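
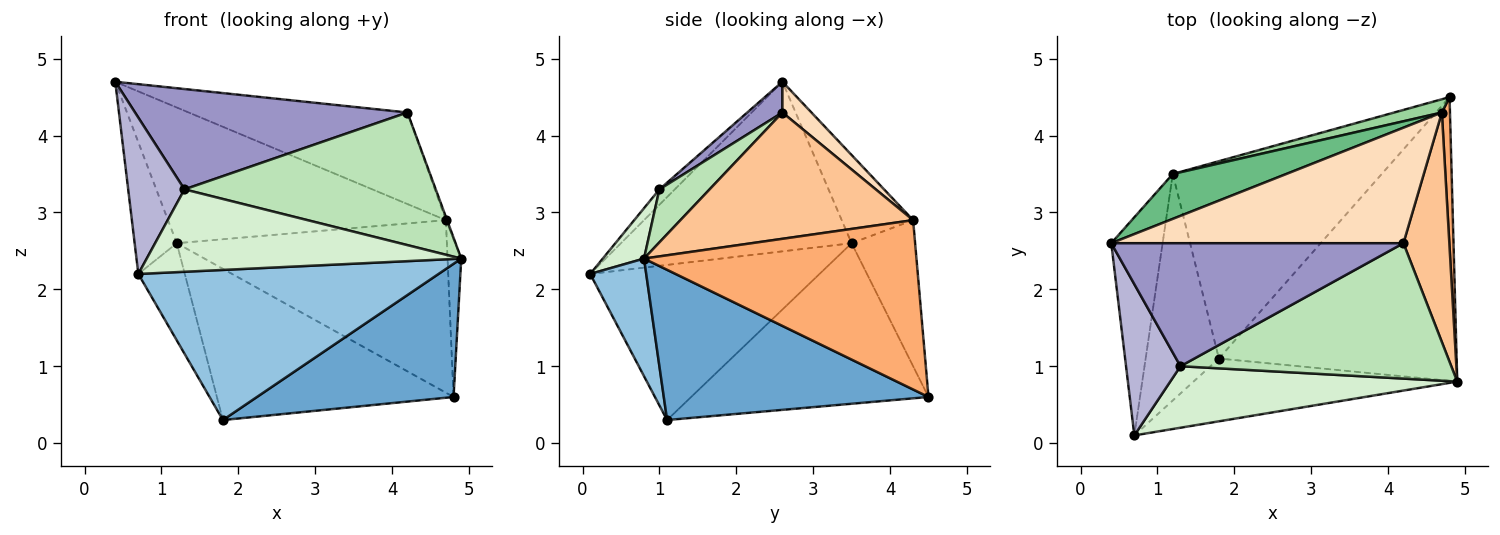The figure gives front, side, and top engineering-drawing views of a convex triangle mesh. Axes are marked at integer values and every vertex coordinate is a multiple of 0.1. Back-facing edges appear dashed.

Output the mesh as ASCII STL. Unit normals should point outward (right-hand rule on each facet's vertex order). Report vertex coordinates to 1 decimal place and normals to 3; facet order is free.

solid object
 facet normal 0.497 -0.369 -0.786
  outer loop
   vertex 1.8 1.1 0.3
   vertex 4.8 4.5 0.6
   vertex 4.9 0.8 2.4
  endloop
 endfacet
 facet normal 0.170 -0.909 -0.380
  outer loop
   vertex 0.7 0.1 2.2
   vertex 1.8 1.1 0.3
   vertex 4.9 0.8 2.4
  endloop
 endfacet
 facet normal -0.521 0.519 -0.678
  outer loop
   vertex 1.2 3.5 2.6
   vertex 4.8 4.5 0.6
   vertex 1.8 1.1 0.3
  endloop
 endfacet
 facet normal -0.943 0.172 -0.285
  outer loop
   vertex 1.2 3.5 2.6
   vertex 0.7 0.1 2.2
   vertex 0.4 2.6 4.7
  endloop
 endfacet
 facet normal -0.889 0.180 -0.420
  outer loop
   vertex 1.2 3.5 2.6
   vertex 1.8 1.1 0.3
   vertex 0.7 0.1 2.2
  endloop
 endfacet
 facet normal 0.998 0.050 0.048
  outer loop
   vertex 4.7 4.3 2.9
   vertex 4.9 0.8 2.4
   vertex 4.8 4.5 0.6
  endloop
 endfacet
 facet normal 0.940 0.005 0.342
  outer loop
   vertex 4.7 4.3 2.9
   vertex 4.2 2.6 4.3
   vertex 4.9 0.8 2.4
  endloop
 endfacet
 facet normal 0.082 0.619 0.781
  outer loop
   vertex 4.7 4.3 2.9
   vertex 0.4 2.6 4.7
   vertex 4.2 2.6 4.3
  endloop
 endfacet
 facet normal -0.237 0.922 0.305
  outer loop
   vertex 4.7 4.3 2.9
   vertex 1.2 3.5 2.6
   vertex 0.4 2.6 4.7
  endloop
 endfacet
 facet normal -0.228 0.971 0.074
  outer loop
   vertex 4.7 4.3 2.9
   vertex 4.8 4.5 0.6
   vertex 1.2 3.5 2.6
  endloop
 endfacet
 facet normal 0.138 -0.693 0.708
  outer loop
   vertex 1.3 1.0 3.3
   vertex 4.9 0.8 2.4
   vertex 4.2 2.6 4.3
  endloop
 endfacet
 facet normal 0.104 -0.797 0.595
  outer loop
   vertex 1.3 1.0 3.3
   vertex 0.7 0.1 2.2
   vertex 4.9 0.8 2.4
  endloop
 endfacet
 facet normal 0.081 -0.630 0.772
  outer loop
   vertex 1.3 1.0 3.3
   vertex 4.2 2.6 4.3
   vertex 0.4 2.6 4.7
  endloop
 endfacet
 facet normal -0.193 -0.705 0.682
  outer loop
   vertex 1.3 1.0 3.3
   vertex 0.4 2.6 4.7
   vertex 0.7 0.1 2.2
  endloop
 endfacet
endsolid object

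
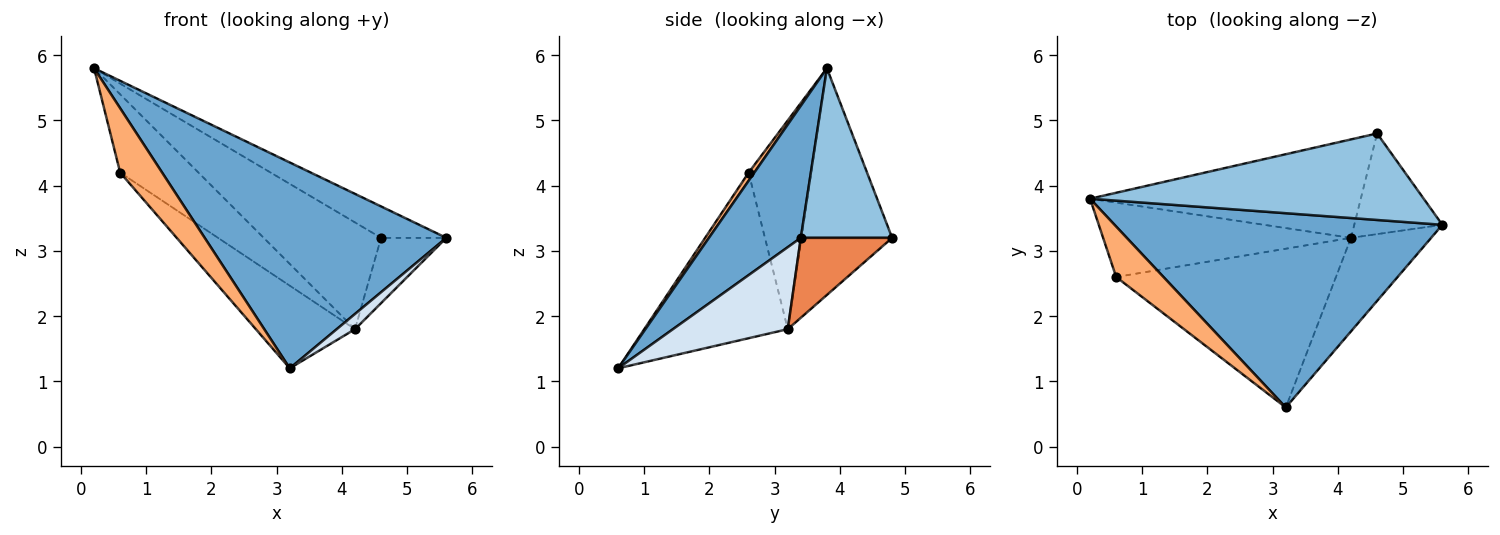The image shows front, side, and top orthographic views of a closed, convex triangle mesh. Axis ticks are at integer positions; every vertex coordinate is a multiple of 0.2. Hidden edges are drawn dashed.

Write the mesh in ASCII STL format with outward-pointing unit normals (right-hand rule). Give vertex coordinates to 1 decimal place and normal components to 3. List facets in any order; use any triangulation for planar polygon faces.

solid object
 facet normal 0.267 -0.701 0.661
  outer loop
   vertex 3.2 0.6 1.2
   vertex 5.6 3.4 3.2
   vertex 0.2 3.8 5.8
  endloop
 endfacet
 facet normal 0.431 0.308 0.848
  outer loop
   vertex 4.6 4.8 3.2
   vertex 0.2 3.8 5.8
   vertex 5.6 3.4 3.2
  endloop
 endfacet
 facet normal -0.494 0.639 -0.590
  outer loop
   vertex 4.2 3.2 1.8
   vertex 0.2 3.8 5.8
   vertex 4.6 4.8 3.2
  endloop
 endfacet
 facet normal 0.711 -0.113 -0.694
  outer loop
   vertex 4.2 3.2 1.8
   vertex 5.6 3.4 3.2
   vertex 3.2 0.6 1.2
  endloop
 endfacet
 facet normal 0.606 0.433 -0.668
  outer loop
   vertex 4.2 3.2 1.8
   vertex 4.6 4.8 3.2
   vertex 5.6 3.4 3.2
  endloop
 endfacet
 facet normal 0.106 -0.783 0.613
  outer loop
   vertex 0.6 2.6 4.2
   vertex 3.2 0.6 1.2
   vertex 0.2 3.8 5.8
  endloop
 endfacet
 facet normal -0.502 0.627 -0.596
  outer loop
   vertex 0.6 2.6 4.2
   vertex 0.2 3.8 5.8
   vertex 4.2 3.2 1.8
  endloop
 endfacet
 facet normal -0.556 0.384 -0.737
  outer loop
   vertex 0.6 2.6 4.2
   vertex 4.2 3.2 1.8
   vertex 3.2 0.6 1.2
  endloop
 endfacet
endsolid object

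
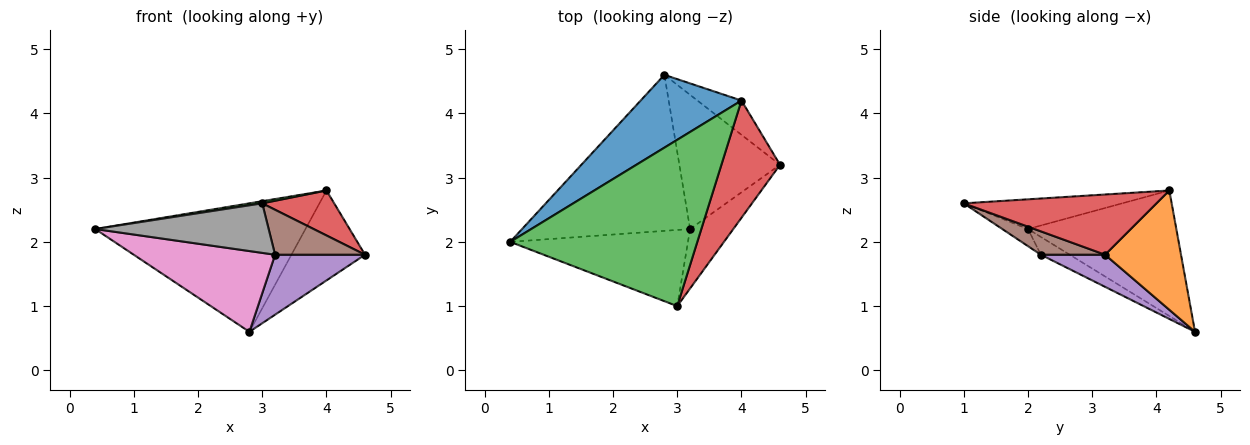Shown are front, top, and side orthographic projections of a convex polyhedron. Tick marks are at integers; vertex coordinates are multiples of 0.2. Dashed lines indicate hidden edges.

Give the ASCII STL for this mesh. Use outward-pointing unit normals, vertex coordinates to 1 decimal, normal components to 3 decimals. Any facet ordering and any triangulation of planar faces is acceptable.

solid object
 facet normal -0.523 0.741 0.420
  outer loop
   vertex 4.0 4.2 2.8
   vertex 2.8 4.6 0.6
   vertex 0.4 2.0 2.2
  endloop
 endfacet
 facet normal 0.694 0.673 -0.256
  outer loop
   vertex 4.0 4.2 2.8
   vertex 4.6 3.2 1.8
   vertex 2.8 4.6 0.6
  endloop
 endfacet
 facet normal -0.157 -0.013 0.988
  outer loop
   vertex 3.0 1.0 2.6
   vertex 4.0 4.2 2.8
   vertex 0.4 2.0 2.2
  endloop
 endfacet
 facet normal 0.692 -0.258 0.674
  outer loop
   vertex 3.0 1.0 2.6
   vertex 4.6 3.2 1.8
   vertex 4.0 4.2 2.8
  endloop
 endfacet
 facet normal 0.280 -0.392 -0.877
  outer loop
   vertex 3.2 2.2 1.8
   vertex 2.8 4.6 0.6
   vertex 4.6 3.2 1.8
  endloop
 endfacet
 facet normal 0.396 -0.554 -0.732
  outer loop
   vertex 3.2 2.2 1.8
   vertex 4.6 3.2 1.8
   vertex 3.0 1.0 2.6
  endloop
 endfacet
 facet normal -0.094 -0.458 -0.884
  outer loop
   vertex 3.2 2.2 1.8
   vertex 0.4 2.0 2.2
   vertex 2.8 4.6 0.6
  endloop
 endfacet
 facet normal -0.081 -0.544 -0.835
  outer loop
   vertex 3.2 2.2 1.8
   vertex 3.0 1.0 2.6
   vertex 0.4 2.0 2.2
  endloop
 endfacet
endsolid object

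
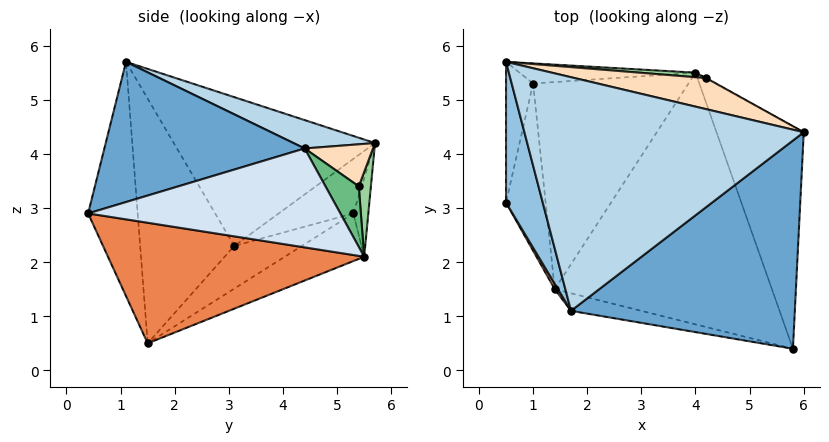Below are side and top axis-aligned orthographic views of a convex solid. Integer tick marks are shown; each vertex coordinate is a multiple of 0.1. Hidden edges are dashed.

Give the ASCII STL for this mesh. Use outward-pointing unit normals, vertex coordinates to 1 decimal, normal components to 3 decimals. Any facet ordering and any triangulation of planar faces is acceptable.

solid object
 facet normal 0.511 -0.270 0.816
  outer loop
   vertex 1.7 1.1 5.7
   vertex 5.8 0.4 2.9
   vertex 6.0 4.4 4.1
  endloop
 endfacet
 facet normal -0.956 -0.172 0.236
  outer loop
   vertex 0.5 5.7 4.2
   vertex 0.5 3.1 2.3
   vertex 1.7 1.1 5.7
  endloop
 endfacet
 facet normal 0.095 0.331 0.939
  outer loop
   vertex 0.5 5.7 4.2
   vertex 1.7 1.1 5.7
   vertex 6.0 4.4 4.1
  endloop
 endfacet
 facet normal 0.740 0.159 -0.653
  outer loop
   vertex 4.0 5.5 2.1
   vertex 6.0 4.4 4.1
   vertex 5.8 0.4 2.9
  endloop
 endfacet
 facet normal 0.485 0.034 -0.874
  outer loop
   vertex 1.4 1.5 0.5
   vertex 4.0 5.5 2.1
   vertex 5.8 0.4 2.9
  endloop
 endfacet
 facet normal -0.866 -0.500 0.011
  outer loop
   vertex 1.4 1.5 0.5
   vertex 1.7 1.1 5.7
   vertex 0.5 3.1 2.3
  endloop
 endfacet
 facet normal -0.210 -0.976 -0.063
  outer loop
   vertex 1.4 1.5 0.5
   vertex 5.8 0.4 2.9
   vertex 1.7 1.1 5.7
  endloop
 endfacet
 facet normal 0.193 0.772 0.605
  outer loop
   vertex 4.2 5.4 3.4
   vertex 0.5 5.7 4.2
   vertex 6.0 4.4 4.1
  endloop
 endfacet
 facet normal 0.488 0.873 -0.008
  outer loop
   vertex 4.2 5.4 3.4
   vertex 6.0 4.4 4.1
   vertex 4.0 5.5 2.1
  endloop
 endfacet
 facet normal 0.094 0.994 0.062
  outer loop
   vertex 4.2 5.4 3.4
   vertex 4.0 5.5 2.1
   vertex 0.5 5.7 4.2
  endloop
 endfacet
 facet normal -0.154 0.926 -0.344
  outer loop
   vertex 1.0 5.3 2.9
   vertex 0.5 5.7 4.2
   vertex 4.0 5.5 2.1
  endloop
 endfacet
 facet normal -0.254 0.497 -0.830
  outer loop
   vertex 1.0 5.3 2.9
   vertex 4.0 5.5 2.1
   vertex 1.4 1.5 0.5
  endloop
 endfacet
 facet normal -0.852 0.309 -0.423
  outer loop
   vertex 1.0 5.3 2.9
   vertex 0.5 3.1 2.3
   vertex 0.5 5.7 4.2
  endloop
 endfacet
 facet normal -0.692 0.332 -0.641
  outer loop
   vertex 1.0 5.3 2.9
   vertex 1.4 1.5 0.5
   vertex 0.5 3.1 2.3
  endloop
 endfacet
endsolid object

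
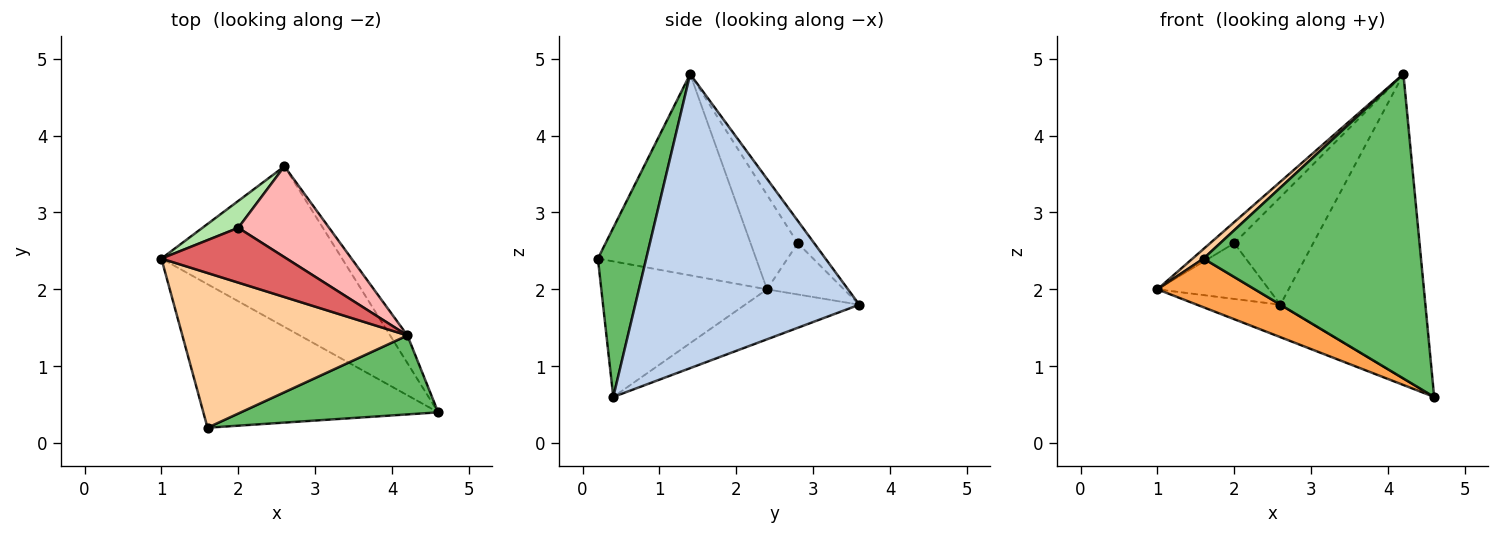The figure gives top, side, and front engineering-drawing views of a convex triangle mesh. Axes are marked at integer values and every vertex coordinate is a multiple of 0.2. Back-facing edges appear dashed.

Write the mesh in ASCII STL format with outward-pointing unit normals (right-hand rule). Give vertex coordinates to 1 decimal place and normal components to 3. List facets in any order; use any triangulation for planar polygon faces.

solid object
 facet normal -0.262 0.191 -0.946
  outer loop
   vertex 2.6 3.6 1.8
   vertex 4.6 0.4 0.6
   vertex 1.0 2.4 2.0
  endloop
 endfacet
 facet normal 0.839 0.543 -0.049
  outer loop
   vertex 4.2 1.4 4.8
   vertex 4.6 0.4 0.6
   vertex 2.6 3.6 1.8
  endloop
 endfacet
 facet normal -0.480 -0.282 -0.831
  outer loop
   vertex 1.6 0.2 2.4
   vertex 1.0 2.4 2.0
   vertex 4.6 0.4 0.6
  endloop
 endfacet
 facet normal -0.666 -0.046 0.745
  outer loop
   vertex 1.6 0.2 2.4
   vertex 4.2 1.4 4.8
   vertex 1.0 2.4 2.0
  endloop
 endfacet
 facet normal 0.210 -0.946 0.245
  outer loop
   vertex 1.6 0.2 2.4
   vertex 4.6 0.4 0.6
   vertex 4.2 1.4 4.8
  endloop
 endfacet
 facet normal -0.528 0.765 0.369
  outer loop
   vertex 2.0 2.8 2.6
   vertex 2.6 3.6 1.8
   vertex 1.0 2.4 2.0
  endloop
 endfacet
 facet normal -0.576 0.294 0.763
  outer loop
   vertex 2.0 2.8 2.6
   vertex 1.0 2.4 2.0
   vertex 4.2 1.4 4.8
  endloop
 endfacet
 facet normal -0.157 0.755 0.637
  outer loop
   vertex 2.0 2.8 2.6
   vertex 4.2 1.4 4.8
   vertex 2.6 3.6 1.8
  endloop
 endfacet
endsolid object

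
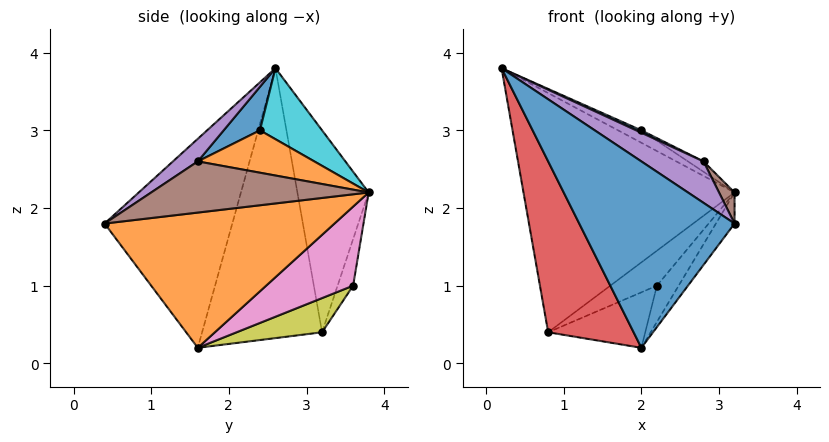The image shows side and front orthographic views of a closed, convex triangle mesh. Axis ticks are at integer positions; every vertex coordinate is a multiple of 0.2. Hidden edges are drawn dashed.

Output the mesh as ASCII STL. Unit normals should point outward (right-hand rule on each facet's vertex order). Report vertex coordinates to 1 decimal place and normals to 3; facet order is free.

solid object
 facet normal -0.632 -0.768 -0.102
  outer loop
   vertex 2.0 1.6 0.2
   vertex 3.2 0.4 1.8
   vertex 0.2 2.6 3.8
  endloop
 endfacet
 facet normal 0.822 0.067 -0.566
  outer loop
   vertex 2.0 1.6 0.2
   vertex 3.2 3.8 2.2
   vertex 3.2 0.4 1.8
  endloop
 endfacet
 facet normal -0.318 0.942 0.110
  outer loop
   vertex 0.8 3.2 0.4
   vertex 0.2 2.6 3.8
   vertex 3.2 3.8 2.2
  endloop
 endfacet
 facet normal -0.791 -0.563 -0.239
  outer loop
   vertex 0.8 3.2 0.4
   vertex 2.0 1.6 0.2
   vertex 0.2 2.6 3.8
  endloop
 endfacet
 facet normal 0.199 -0.497 0.845
  outer loop
   vertex 2.8 1.6 2.6
   vertex 0.2 2.6 3.8
   vertex 3.2 0.4 1.8
  endloop
 endfacet
 facet normal 0.853 -0.061 0.518
  outer loop
   vertex 2.8 1.6 2.6
   vertex 3.2 0.4 1.8
   vertex 3.2 3.8 2.2
  endloop
 endfacet
 facet normal 0.740 0.185 -0.647
  outer loop
   vertex 2.2 3.6 1.0
   vertex 3.2 3.8 2.2
   vertex 2.0 1.6 0.2
  endloop
 endfacet
 facet normal -0.314 0.943 0.105
  outer loop
   vertex 2.2 3.6 1.0
   vertex 0.8 3.2 0.4
   vertex 3.2 3.8 2.2
  endloop
 endfacet
 facet normal 0.291 0.330 -0.898
  outer loop
   vertex 2.2 3.6 1.0
   vertex 2.0 1.6 0.2
   vertex 0.8 3.2 0.4
  endloop
 endfacet
 facet normal 0.416 0.156 0.896
  outer loop
   vertex 2.0 2.4 3.0
   vertex 3.2 3.8 2.2
   vertex 0.2 2.6 3.8
  endloop
 endfacet
 facet normal 0.400 -0.057 0.915
  outer loop
   vertex 2.0 2.4 3.0
   vertex 0.2 2.6 3.8
   vertex 2.8 1.6 2.6
  endloop
 endfacet
 facet normal 0.499 0.066 0.864
  outer loop
   vertex 2.0 2.4 3.0
   vertex 2.8 1.6 2.6
   vertex 3.2 3.8 2.2
  endloop
 endfacet
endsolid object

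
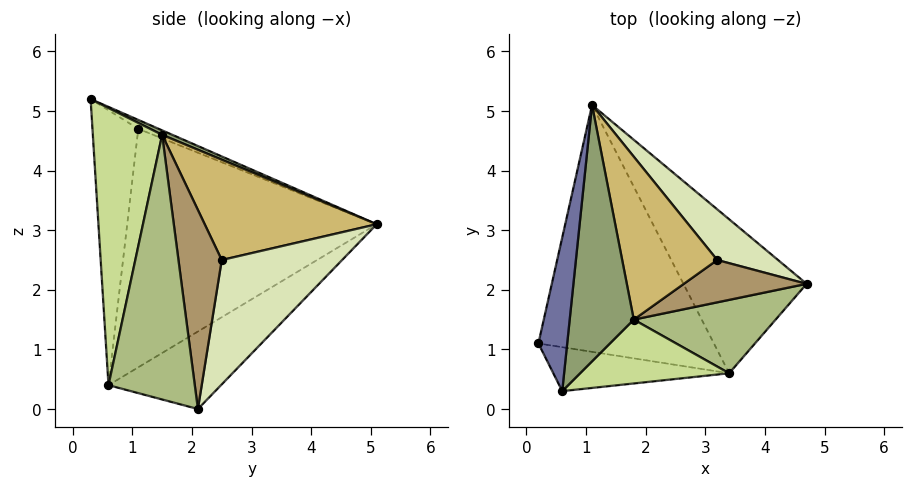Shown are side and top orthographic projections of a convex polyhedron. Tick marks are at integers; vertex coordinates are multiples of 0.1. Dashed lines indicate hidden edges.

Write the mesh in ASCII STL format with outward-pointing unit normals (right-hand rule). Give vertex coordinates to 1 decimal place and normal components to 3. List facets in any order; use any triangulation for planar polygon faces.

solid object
 facet normal -0.270 0.409 0.871
  outer loop
   vertex 0.6 0.3 5.2
   vertex 1.1 5.1 3.1
   vertex 0.2 1.1 4.7
  endloop
 endfacet
 facet normal -0.804 -0.056 -0.592
  outer loop
   vertex 3.4 0.6 0.4
   vertex 0.2 1.1 4.7
   vertex 1.1 5.1 3.1
  endloop
 endfacet
 facet normal -0.518 0.229 -0.824
  outer loop
   vertex 3.4 0.6 0.4
   vertex 1.1 5.1 3.1
   vertex 4.7 2.1 0.0
  endloop
 endfacet
 facet normal -0.671 -0.604 -0.429
  outer loop
   vertex 3.4 0.6 0.4
   vertex 0.6 0.3 5.2
   vertex 0.2 1.1 4.7
  endloop
 endfacet
 facet normal 0.064 0.394 0.917
  outer loop
   vertex 1.8 1.5 4.6
   vertex 1.1 5.1 3.1
   vertex 0.6 0.3 5.2
  endloop
 endfacet
 facet normal 0.743 -0.538 0.398
  outer loop
   vertex 1.8 1.5 4.6
   vertex 3.4 0.6 0.4
   vertex 4.7 2.1 0.0
  endloop
 endfacet
 facet normal 0.741 -0.541 0.398
  outer loop
   vertex 1.8 1.5 4.6
   vertex 0.6 0.3 5.2
   vertex 3.4 0.6 0.4
  endloop
 endfacet
 facet normal 0.762 0.530 0.373
  outer loop
   vertex 3.2 2.5 2.5
   vertex 4.7 2.1 0.0
   vertex 1.1 5.1 3.1
  endloop
 endfacet
 facet normal 0.848 -0.089 0.523
  outer loop
   vertex 3.2 2.5 2.5
   vertex 1.8 1.5 4.6
   vertex 4.7 2.1 0.0
  endloop
 endfacet
 facet normal 0.668 0.393 0.632
  outer loop
   vertex 3.2 2.5 2.5
   vertex 1.1 5.1 3.1
   vertex 1.8 1.5 4.6
  endloop
 endfacet
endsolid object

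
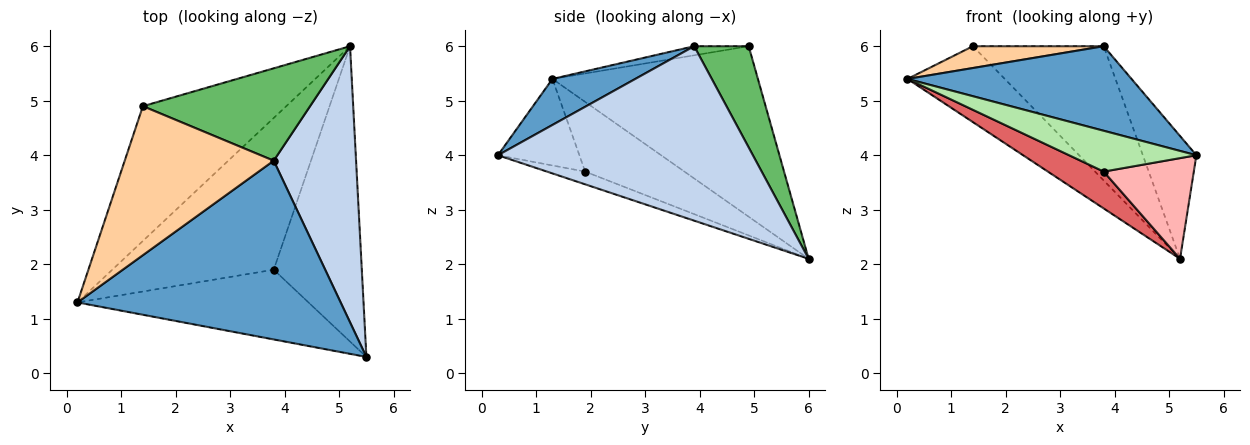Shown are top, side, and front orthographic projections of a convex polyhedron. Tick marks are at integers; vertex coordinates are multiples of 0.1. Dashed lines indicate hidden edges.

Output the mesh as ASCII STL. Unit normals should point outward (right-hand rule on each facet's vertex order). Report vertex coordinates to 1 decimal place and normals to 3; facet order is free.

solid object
 facet normal 0.156 -0.422 0.893
  outer loop
   vertex 3.8 3.9 6.0
   vertex 0.2 1.3 5.4
   vertex 5.5 0.3 4.0
  endloop
 endfacet
 facet normal 0.888 0.187 0.419
  outer loop
   vertex 3.8 3.9 6.0
   vertex 5.5 0.3 4.0
   vertex 5.2 6.0 2.1
  endloop
 endfacet
 facet normal -0.720 0.341 -0.605
  outer loop
   vertex 1.4 4.9 6.0
   vertex 5.2 6.0 2.1
   vertex 0.2 1.3 5.4
  endloop
 endfacet
 facet normal -0.060 -0.145 0.988
  outer loop
   vertex 1.4 4.9 6.0
   vertex 0.2 1.3 5.4
   vertex 3.8 3.9 6.0
  endloop
 endfacet
 facet normal 0.325 0.779 0.536
  outer loop
   vertex 1.4 4.9 6.0
   vertex 3.8 3.9 6.0
   vertex 5.2 6.0 2.1
  endloop
 endfacet
 facet normal -0.308 -0.481 -0.821
  outer loop
   vertex 3.8 1.9 3.7
   vertex 5.5 0.3 4.0
   vertex 0.2 1.3 5.4
  endloop
 endfacet
 facet normal -0.387 -0.218 -0.896
  outer loop
   vertex 3.8 1.9 3.7
   vertex 0.2 1.3 5.4
   vertex 5.2 6.0 2.1
  endloop
 endfacet
 facet normal -0.135 -0.320 -0.938
  outer loop
   vertex 3.8 1.9 3.7
   vertex 5.2 6.0 2.1
   vertex 5.5 0.3 4.0
  endloop
 endfacet
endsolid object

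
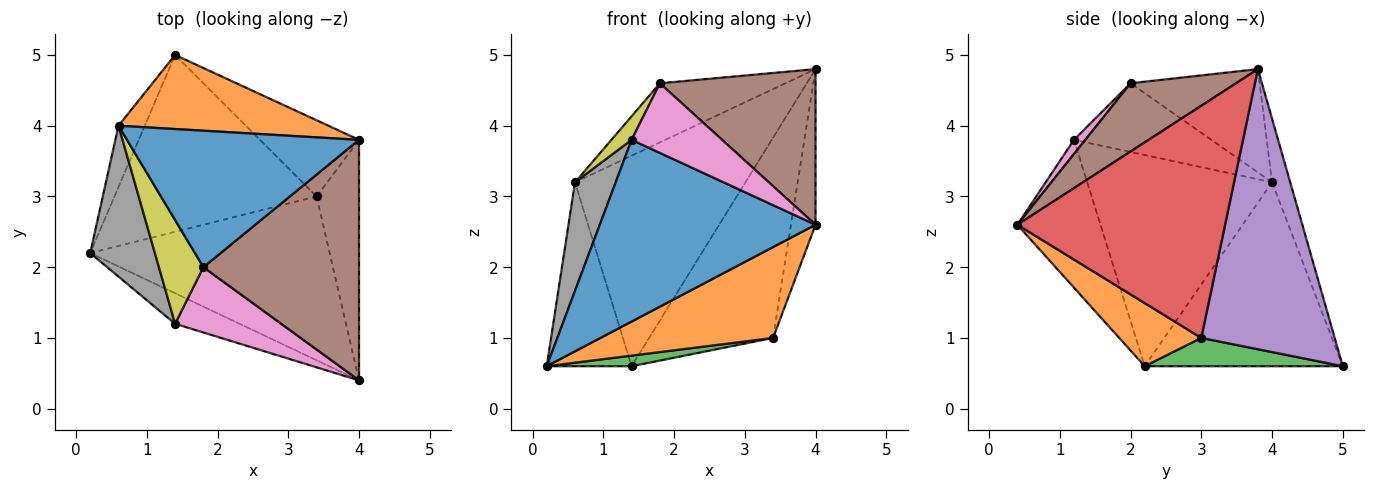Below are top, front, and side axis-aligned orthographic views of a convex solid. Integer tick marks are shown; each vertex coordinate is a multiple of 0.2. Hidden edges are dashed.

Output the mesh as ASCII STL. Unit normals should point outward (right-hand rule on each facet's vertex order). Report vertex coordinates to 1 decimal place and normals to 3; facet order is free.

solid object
 facet normal -0.355 -0.922 -0.155
  outer loop
   vertex 1.4 1.2 3.8
   vertex 0.2 2.2 0.6
   vertex 4.0 0.4 2.6
  endloop
 endfacet
 facet normal 0.225 -0.473 -0.852
  outer loop
   vertex 3.4 3.0 1.0
   vertex 4.0 0.4 2.6
   vertex 0.2 2.2 0.6
  endloop
 endfacet
 facet normal 0.138 -0.059 -0.989
  outer loop
   vertex 3.4 3.0 1.0
   vertex 0.2 2.2 0.6
   vertex 1.4 5.0 0.6
  endloop
 endfacet
 facet normal 0.977 0.116 -0.179
  outer loop
   vertex 3.4 3.0 1.0
   vertex 4.0 3.8 4.8
   vertex 4.0 0.4 2.6
  endloop
 endfacet
 facet normal 0.709 0.659 -0.251
  outer loop
   vertex 3.4 3.0 1.0
   vertex 1.4 5.0 0.6
   vertex 4.0 3.8 4.8
  endloop
 endfacet
 facet normal 0.345 -0.510 0.788
  outer loop
   vertex 1.8 2.0 4.6
   vertex 4.0 0.4 2.6
   vertex 4.0 3.8 4.8
  endloop
 endfacet
 facet normal 0.091 -0.727 0.681
  outer loop
   vertex 1.8 2.0 4.6
   vertex 1.4 1.2 3.8
   vertex 4.0 0.4 2.6
  endloop
 endfacet
 facet normal -0.936 -0.206 0.287
  outer loop
   vertex 0.6 4.0 3.2
   vertex 0.2 2.2 0.6
   vertex 1.4 1.2 3.8
  endloop
 endfacet
 facet normal -0.833 -0.123 0.539
  outer loop
   vertex 0.6 4.0 3.2
   vertex 1.4 1.2 3.8
   vertex 1.8 2.0 4.6
  endloop
 endfacet
 facet normal -0.911 0.391 -0.130
  outer loop
   vertex 0.6 4.0 3.2
   vertex 1.4 5.0 0.6
   vertex 0.2 2.2 0.6
  endloop
 endfacet
 facet normal -0.378 0.368 0.850
  outer loop
   vertex 0.6 4.0 3.2
   vertex 1.8 2.0 4.6
   vertex 4.0 3.8 4.8
  endloop
 endfacet
 facet normal -0.100 0.939 0.330
  outer loop
   vertex 0.6 4.0 3.2
   vertex 4.0 3.8 4.8
   vertex 1.4 5.0 0.6
  endloop
 endfacet
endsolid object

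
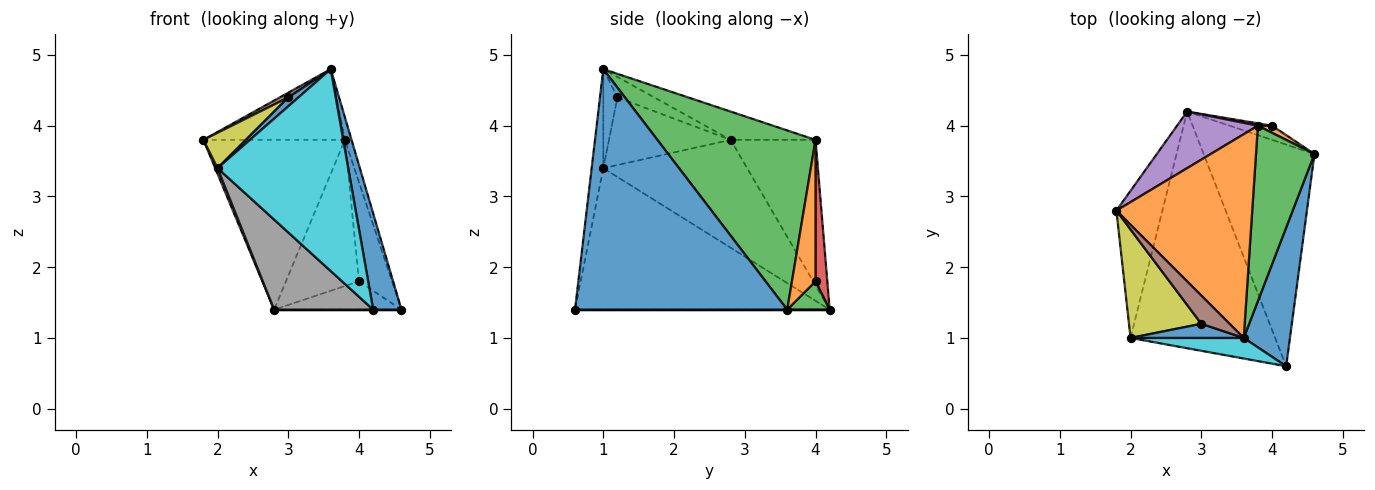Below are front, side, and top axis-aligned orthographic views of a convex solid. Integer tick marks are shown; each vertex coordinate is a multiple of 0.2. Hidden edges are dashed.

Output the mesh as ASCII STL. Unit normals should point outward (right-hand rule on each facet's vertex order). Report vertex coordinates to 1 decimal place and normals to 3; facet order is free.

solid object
 facet normal 0.974 -0.130 0.187
  outer loop
   vertex 3.6 1.0 4.8
   vertex 4.2 0.6 1.4
   vertex 4.6 3.6 1.4
  endloop
 endfacet
 facet normal -0.193 0.322 0.927
  outer loop
   vertex 3.8 4.0 3.8
   vertex 1.8 2.8 3.8
   vertex 3.6 1.0 4.8
  endloop
 endfacet
 facet normal 0.950 0.040 0.310
  outer loop
   vertex 3.8 4.0 3.8
   vertex 3.6 1.0 4.8
   vertex 4.6 3.6 1.4
  endloop
 endfacet
 facet normal 0.000 0.000 -1.000
  outer loop
   vertex 2.8 4.2 1.4
   vertex 4.6 3.6 1.4
   vertex 4.2 0.6 1.4
  endloop
 endfacet
 facet normal -0.495 0.824 0.275
  outer loop
   vertex 2.8 4.2 1.4
   vertex 1.8 2.8 3.8
   vertex 3.8 4.0 3.8
  endloop
 endfacet
 facet normal -0.580 -0.134 0.803
  outer loop
   vertex 3.0 1.2 4.4
   vertex 3.6 1.0 4.8
   vertex 1.8 2.8 3.8
  endloop
 endfacet
 facet normal -0.920 -0.015 -0.392
  outer loop
   vertex 2.0 1.0 3.4
   vertex 1.8 2.8 3.8
   vertex 2.8 4.2 1.4
  endloop
 endfacet
 facet normal -0.675 -0.262 -0.690
  outer loop
   vertex 2.0 1.0 3.4
   vertex 2.8 4.2 1.4
   vertex 4.2 0.6 1.4
  endloop
 endfacet
 facet normal -0.664 -0.232 0.711
  outer loop
   vertex 2.0 1.0 3.4
   vertex 3.0 1.2 4.4
   vertex 1.8 2.8 3.8
  endloop
 endfacet
 facet normal -0.088 -0.991 0.101
  outer loop
   vertex 2.0 1.0 3.4
   vertex 4.2 0.6 1.4
   vertex 3.6 1.0 4.8
  endloop
 endfacet
 facet normal -0.596 -0.426 0.681
  outer loop
   vertex 2.0 1.0 3.4
   vertex 3.6 1.0 4.8
   vertex 3.0 1.2 4.4
  endloop
 endfacet
 facet normal 0.580 0.812 0.058
  outer loop
   vertex 4.0 4.0 1.8
   vertex 3.8 4.0 3.8
   vertex 4.6 3.6 1.4
  endloop
 endfacet
 facet normal 0.286 0.857 -0.429
  outer loop
   vertex 4.0 4.0 1.8
   vertex 4.6 3.6 1.4
   vertex 2.8 4.2 1.4
  endloop
 endfacet
 facet normal 0.159 0.987 0.016
  outer loop
   vertex 4.0 4.0 1.8
   vertex 2.8 4.2 1.4
   vertex 3.8 4.0 3.8
  endloop
 endfacet
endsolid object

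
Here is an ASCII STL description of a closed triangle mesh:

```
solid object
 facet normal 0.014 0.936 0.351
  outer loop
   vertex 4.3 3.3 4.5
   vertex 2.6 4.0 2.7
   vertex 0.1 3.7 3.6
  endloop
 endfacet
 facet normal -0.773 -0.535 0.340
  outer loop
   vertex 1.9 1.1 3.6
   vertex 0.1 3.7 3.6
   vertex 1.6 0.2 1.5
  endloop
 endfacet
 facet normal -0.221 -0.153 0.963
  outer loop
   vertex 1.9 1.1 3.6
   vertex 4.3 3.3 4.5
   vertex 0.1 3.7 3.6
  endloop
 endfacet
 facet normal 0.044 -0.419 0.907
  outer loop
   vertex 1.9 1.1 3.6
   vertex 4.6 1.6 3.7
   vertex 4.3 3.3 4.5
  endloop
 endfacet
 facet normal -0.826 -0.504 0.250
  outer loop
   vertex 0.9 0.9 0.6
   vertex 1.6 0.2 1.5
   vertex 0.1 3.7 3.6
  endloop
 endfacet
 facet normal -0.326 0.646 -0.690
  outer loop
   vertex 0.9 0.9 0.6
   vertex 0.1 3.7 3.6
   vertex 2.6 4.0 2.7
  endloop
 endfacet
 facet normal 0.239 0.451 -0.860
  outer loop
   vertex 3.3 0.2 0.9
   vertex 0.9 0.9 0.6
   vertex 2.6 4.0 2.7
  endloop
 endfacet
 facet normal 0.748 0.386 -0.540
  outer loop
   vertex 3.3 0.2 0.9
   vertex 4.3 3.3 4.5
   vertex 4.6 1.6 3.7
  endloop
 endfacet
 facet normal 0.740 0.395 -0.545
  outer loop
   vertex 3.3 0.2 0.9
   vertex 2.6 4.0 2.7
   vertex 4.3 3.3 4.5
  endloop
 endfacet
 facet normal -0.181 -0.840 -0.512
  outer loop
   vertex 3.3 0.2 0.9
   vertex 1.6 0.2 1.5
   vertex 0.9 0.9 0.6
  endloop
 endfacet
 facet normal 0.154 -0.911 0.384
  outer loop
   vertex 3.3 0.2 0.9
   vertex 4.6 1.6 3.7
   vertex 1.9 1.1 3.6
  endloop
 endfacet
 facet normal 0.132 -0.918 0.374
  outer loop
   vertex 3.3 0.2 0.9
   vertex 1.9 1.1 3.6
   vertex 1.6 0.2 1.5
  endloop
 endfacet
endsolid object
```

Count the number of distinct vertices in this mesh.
8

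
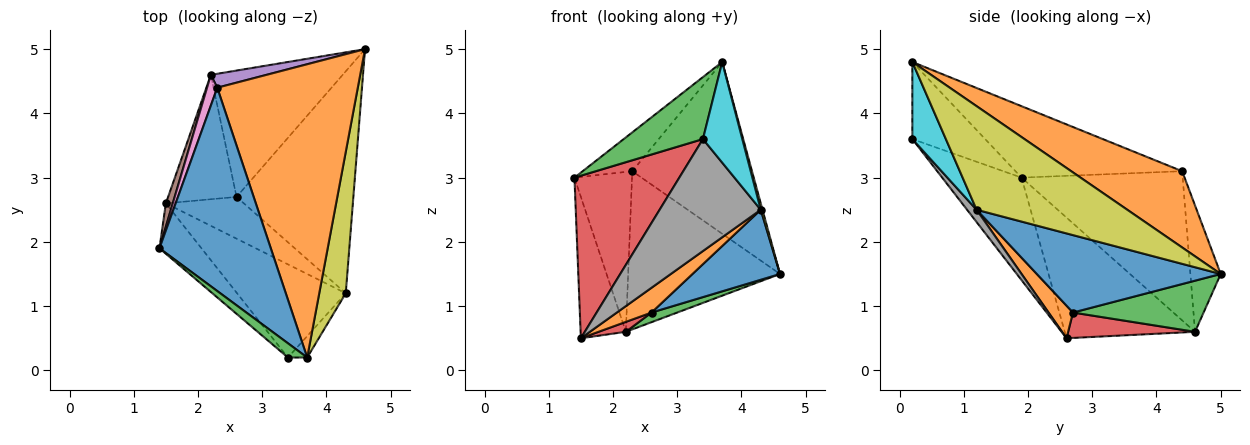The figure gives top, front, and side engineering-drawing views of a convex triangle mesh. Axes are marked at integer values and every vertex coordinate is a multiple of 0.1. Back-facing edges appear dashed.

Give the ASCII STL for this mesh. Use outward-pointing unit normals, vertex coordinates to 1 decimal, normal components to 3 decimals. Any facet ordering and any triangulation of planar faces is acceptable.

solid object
 facet normal -0.533 0.159 0.831
  outer loop
   vertex 2.3 4.4 3.1
   vertex 1.4 1.9 3.0
   vertex 3.7 0.2 4.8
  endloop
 endfacet
 facet normal 0.424 0.458 0.781
  outer loop
   vertex 2.3 4.4 3.1
   vertex 3.7 0.2 4.8
   vertex 4.6 5.0 1.5
  endloop
 endfacet
 facet normal -0.667 -0.726 0.167
  outer loop
   vertex 3.4 0.2 3.6
   vertex 3.7 0.2 4.8
   vertex 1.4 1.9 3.0
  endloop
 endfacet
 facet normal -0.586 -0.774 -0.240
  outer loop
   vertex 3.4 0.2 3.6
   vertex 1.4 1.9 3.0
   vertex 1.5 2.6 0.5
  endloop
 endfacet
 facet normal -0.195 0.977 0.086
  outer loop
   vertex 2.2 4.6 0.6
   vertex 2.3 4.4 3.1
   vertex 4.6 5.0 1.5
  endloop
 endfacet
 facet normal -0.943 0.327 0.054
  outer loop
   vertex 2.2 4.6 0.6
   vertex 1.5 2.6 0.5
   vertex 1.4 1.9 3.0
  endloop
 endfacet
 facet normal -0.940 0.336 0.064
  outer loop
   vertex 2.2 4.6 0.6
   vertex 1.4 1.9 3.0
   vertex 2.3 4.4 3.1
  endloop
 endfacet
 facet normal 0.072 -0.767 -0.638
  outer loop
   vertex 4.3 1.2 2.5
   vertex 3.4 0.2 3.6
   vertex 1.5 2.6 0.5
  endloop
 endfacet
 facet normal 0.969 -0.011 0.248
  outer loop
   vertex 4.3 1.2 2.5
   vertex 4.6 5.0 1.5
   vertex 3.7 0.2 4.8
  endloop
 endfacet
 facet normal 0.640 -0.752 -0.160
  outer loop
   vertex 4.3 1.2 2.5
   vertex 3.7 0.2 4.8
   vertex 3.4 0.2 3.6
  endloop
 endfacet
 facet normal 0.534 -0.254 -0.806
  outer loop
   vertex 2.6 2.7 0.9
   vertex 4.6 5.0 1.5
   vertex 4.3 1.2 2.5
  endloop
 endfacet
 facet normal 0.338 -0.480 -0.809
  outer loop
   vertex 2.6 2.7 0.9
   vertex 4.3 1.2 2.5
   vertex 1.5 2.6 0.5
  endloop
 endfacet
 facet normal 0.361 -0.071 -0.930
  outer loop
   vertex 2.6 2.7 0.9
   vertex 2.2 4.6 0.6
   vertex 4.6 5.0 1.5
  endloop
 endfacet
 facet normal 0.347 -0.075 -0.935
  outer loop
   vertex 2.6 2.7 0.9
   vertex 1.5 2.6 0.5
   vertex 2.2 4.6 0.6
  endloop
 endfacet
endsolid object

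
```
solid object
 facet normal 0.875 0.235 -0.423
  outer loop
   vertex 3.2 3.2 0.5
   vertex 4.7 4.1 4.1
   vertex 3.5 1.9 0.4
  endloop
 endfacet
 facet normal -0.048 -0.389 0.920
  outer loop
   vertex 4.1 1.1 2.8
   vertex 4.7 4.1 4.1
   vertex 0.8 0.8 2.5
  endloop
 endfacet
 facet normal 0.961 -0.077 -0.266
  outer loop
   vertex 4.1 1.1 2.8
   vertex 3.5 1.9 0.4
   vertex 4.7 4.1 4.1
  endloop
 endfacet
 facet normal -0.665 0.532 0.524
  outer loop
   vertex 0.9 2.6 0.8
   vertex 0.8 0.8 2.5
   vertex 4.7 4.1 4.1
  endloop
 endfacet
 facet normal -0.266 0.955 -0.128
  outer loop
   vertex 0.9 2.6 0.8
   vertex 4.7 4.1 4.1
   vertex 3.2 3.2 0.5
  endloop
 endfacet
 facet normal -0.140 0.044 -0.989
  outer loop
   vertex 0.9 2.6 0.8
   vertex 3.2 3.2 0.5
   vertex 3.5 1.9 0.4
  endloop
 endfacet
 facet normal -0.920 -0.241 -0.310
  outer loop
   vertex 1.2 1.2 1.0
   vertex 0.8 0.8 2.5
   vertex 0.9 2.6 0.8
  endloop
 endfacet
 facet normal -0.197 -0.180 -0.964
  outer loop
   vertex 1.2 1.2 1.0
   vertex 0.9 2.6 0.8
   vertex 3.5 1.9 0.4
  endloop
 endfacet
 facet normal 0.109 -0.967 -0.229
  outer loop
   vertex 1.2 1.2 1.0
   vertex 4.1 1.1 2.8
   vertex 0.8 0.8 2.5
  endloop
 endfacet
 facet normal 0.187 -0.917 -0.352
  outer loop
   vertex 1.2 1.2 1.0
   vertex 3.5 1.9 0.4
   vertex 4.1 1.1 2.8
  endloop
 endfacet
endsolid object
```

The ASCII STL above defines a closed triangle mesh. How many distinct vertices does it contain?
7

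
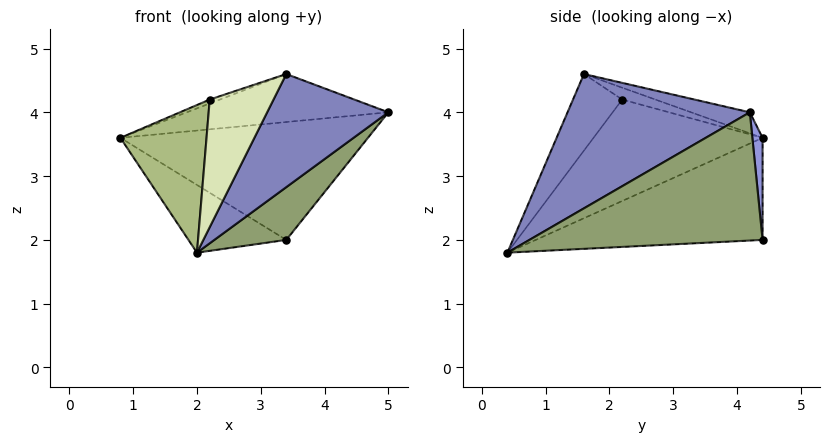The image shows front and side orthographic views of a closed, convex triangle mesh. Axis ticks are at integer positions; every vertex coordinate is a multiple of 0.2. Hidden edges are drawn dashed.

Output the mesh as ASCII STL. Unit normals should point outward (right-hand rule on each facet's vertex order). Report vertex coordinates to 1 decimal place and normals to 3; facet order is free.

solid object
 facet normal -0.079 0.270 0.960
  outer loop
   vertex 3.4 1.6 4.6
   vertex 5.0 4.2 4.0
   vertex 0.8 4.4 3.6
  endloop
 endfacet
 facet normal 0.820 -0.545 -0.176
  outer loop
   vertex 3.4 1.6 4.6
   vertex 2.0 0.4 1.8
   vertex 5.0 4.2 4.0
  endloop
 endfacet
 facet normal 0.041 0.997 0.067
  outer loop
   vertex 3.4 4.4 2.0
   vertex 0.8 4.4 3.6
   vertex 5.0 4.2 4.0
  endloop
 endfacet
 facet normal -0.511 0.220 -0.831
  outer loop
   vertex 3.4 4.4 2.0
   vertex 2.0 0.4 1.8
   vertex 0.8 4.4 3.6
  endloop
 endfacet
 facet normal 0.748 -0.231 -0.622
  outer loop
   vertex 3.4 4.4 2.0
   vertex 5.0 4.2 4.0
   vertex 2.0 0.4 1.8
  endloop
 endfacet
 facet normal -0.823 -0.419 0.383
  outer loop
   vertex 2.2 2.2 4.2
   vertex 0.8 4.4 3.6
   vertex 2.0 0.4 1.8
  endloop
 endfacet
 facet normal -0.277 0.085 0.957
  outer loop
   vertex 2.2 2.2 4.2
   vertex 3.4 1.6 4.6
   vertex 0.8 4.4 3.6
  endloop
 endfacet
 facet normal -0.513 -0.665 0.542
  outer loop
   vertex 2.2 2.2 4.2
   vertex 2.0 0.4 1.8
   vertex 3.4 1.6 4.6
  endloop
 endfacet
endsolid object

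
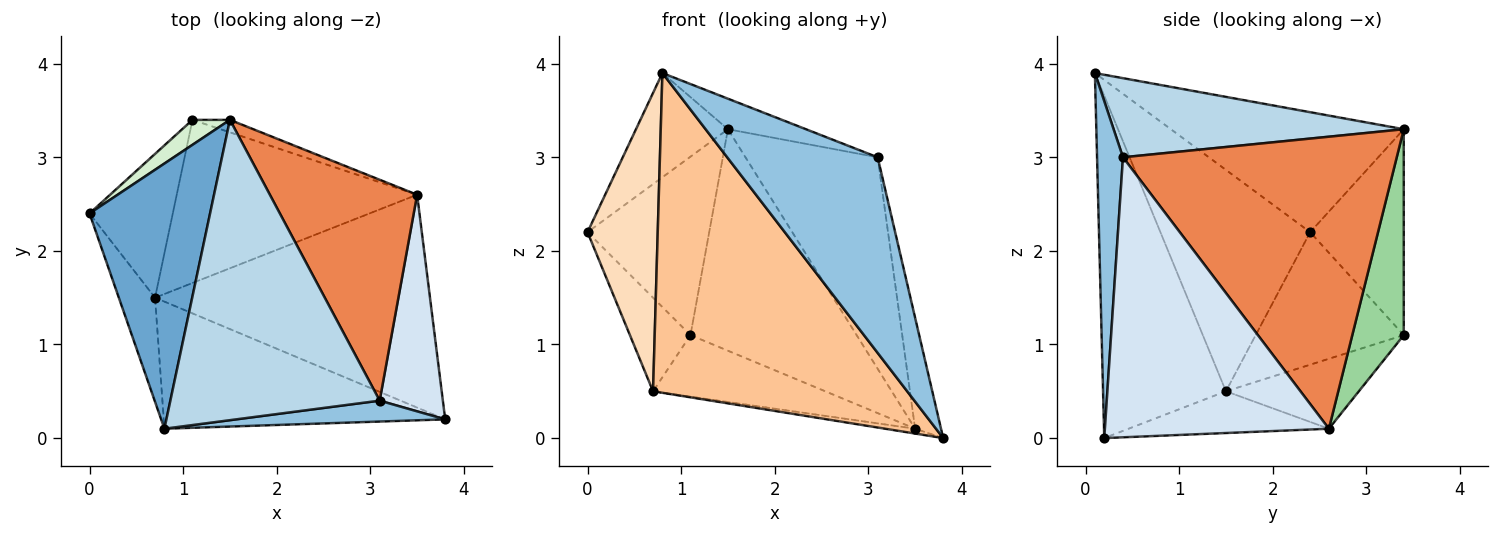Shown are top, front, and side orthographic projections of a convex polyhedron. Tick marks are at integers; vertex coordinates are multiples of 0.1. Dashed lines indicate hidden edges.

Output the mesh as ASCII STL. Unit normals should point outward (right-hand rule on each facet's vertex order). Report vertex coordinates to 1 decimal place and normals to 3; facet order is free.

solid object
 facet normal -0.680 0.268 0.683
  outer loop
   vertex 0.8 0.1 3.9
   vertex 1.5 3.4 3.3
   vertex 0.0 2.4 2.2
  endloop
 endfacet
 facet normal 0.169 -0.980 0.105
  outer loop
   vertex 3.1 0.4 3.0
   vertex 0.8 0.1 3.9
   vertex 3.8 0.2 0.0
  endloop
 endfacet
 facet normal 0.352 0.095 0.931
  outer loop
   vertex 3.1 0.4 3.0
   vertex 1.5 3.4 3.3
   vertex 0.8 0.1 3.9
  endloop
 endfacet
 facet normal 0.969 0.112 0.219
  outer loop
   vertex 3.1 0.4 3.0
   vertex 3.8 0.2 0.0
   vertex 3.5 2.6 0.1
  endloop
 endfacet
 facet normal 0.820 0.396 0.413
  outer loop
   vertex 3.1 0.4 3.0
   vertex 3.5 2.6 0.1
   vertex 1.5 3.4 3.3
  endloop
 endfacet
 facet normal -0.150 0.022 -0.988
  outer loop
   vertex 0.7 1.5 0.5
   vertex 3.5 2.6 0.1
   vertex 3.8 0.2 0.0
  endloop
 endfacet
 facet normal -0.410 -0.848 -0.337
  outer loop
   vertex 0.7 1.5 0.5
   vertex 3.8 0.2 0.0
   vertex 0.8 0.1 3.9
  endloop
 endfacet
 facet normal -0.896 -0.420 -0.147
  outer loop
   vertex 0.7 1.5 0.5
   vertex 0.8 0.1 3.9
   vertex 0.0 2.4 2.2
  endloop
 endfacet
 facet normal -0.263 0.340 -0.903
  outer loop
   vertex 1.1 3.4 1.1
   vertex 3.5 2.6 0.1
   vertex 0.7 1.5 0.5
  endloop
 endfacet
 facet normal 0.296 0.954 -0.054
  outer loop
   vertex 1.1 3.4 1.1
   vertex 1.5 3.4 3.3
   vertex 3.5 2.6 0.1
  endloop
 endfacet
 facet normal -0.800 0.327 -0.503
  outer loop
   vertex 1.1 3.4 1.1
   vertex 0.7 1.5 0.5
   vertex 0.0 2.4 2.2
  endloop
 endfacet
 facet normal -0.606 0.788 0.110
  outer loop
   vertex 1.1 3.4 1.1
   vertex 0.0 2.4 2.2
   vertex 1.5 3.4 3.3
  endloop
 endfacet
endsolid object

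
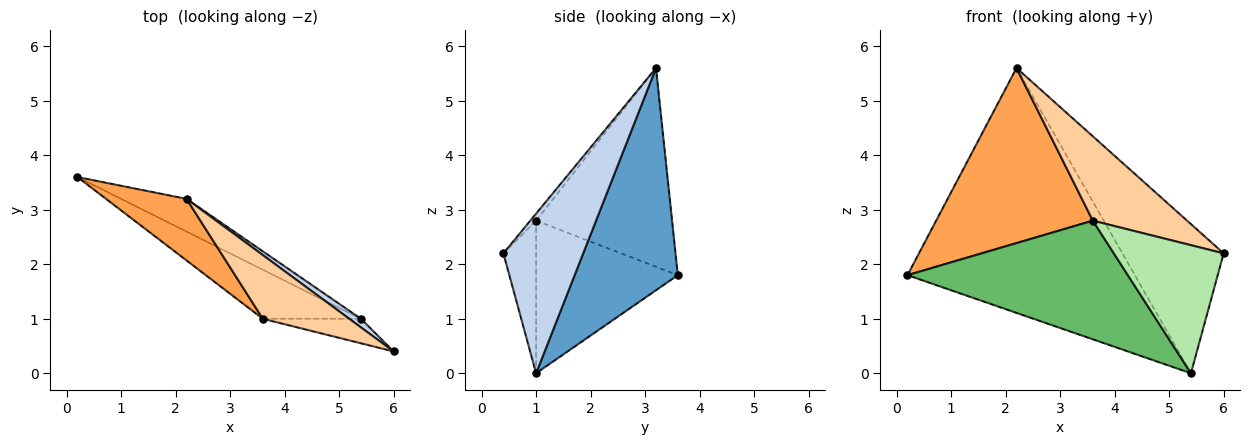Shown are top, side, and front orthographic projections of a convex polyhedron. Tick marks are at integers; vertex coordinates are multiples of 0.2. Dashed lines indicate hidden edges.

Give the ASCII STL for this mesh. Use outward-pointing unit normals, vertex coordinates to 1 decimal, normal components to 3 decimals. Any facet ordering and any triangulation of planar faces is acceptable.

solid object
 facet normal 0.410 0.904 -0.121
  outer loop
   vertex 5.4 1.0 0.0
   vertex 0.2 3.6 1.8
   vertex 2.2 3.2 5.6
  endloop
 endfacet
 facet normal 0.619 0.784 0.045
  outer loop
   vertex 5.4 1.0 0.0
   vertex 2.2 3.2 5.6
   vertex 6.0 0.4 2.2
  endloop
 endfacet
 facet normal -0.634 -0.730 0.257
  outer loop
   vertex 3.6 1.0 2.8
   vertex 2.2 3.2 5.6
   vertex 0.2 3.6 1.8
  endloop
 endfacet
 facet normal -0.049 -0.797 0.602
  outer loop
   vertex 3.6 1.0 2.8
   vertex 6.0 0.4 2.2
   vertex 2.2 3.2 5.6
  endloop
 endfacet
 facet normal -0.511 -0.794 -0.328
  outer loop
   vertex 3.6 1.0 2.8
   vertex 0.2 3.6 1.8
   vertex 5.4 1.0 0.0
  endloop
 endfacet
 facet normal -0.281 -0.943 -0.181
  outer loop
   vertex 3.6 1.0 2.8
   vertex 5.4 1.0 0.0
   vertex 6.0 0.4 2.2
  endloop
 endfacet
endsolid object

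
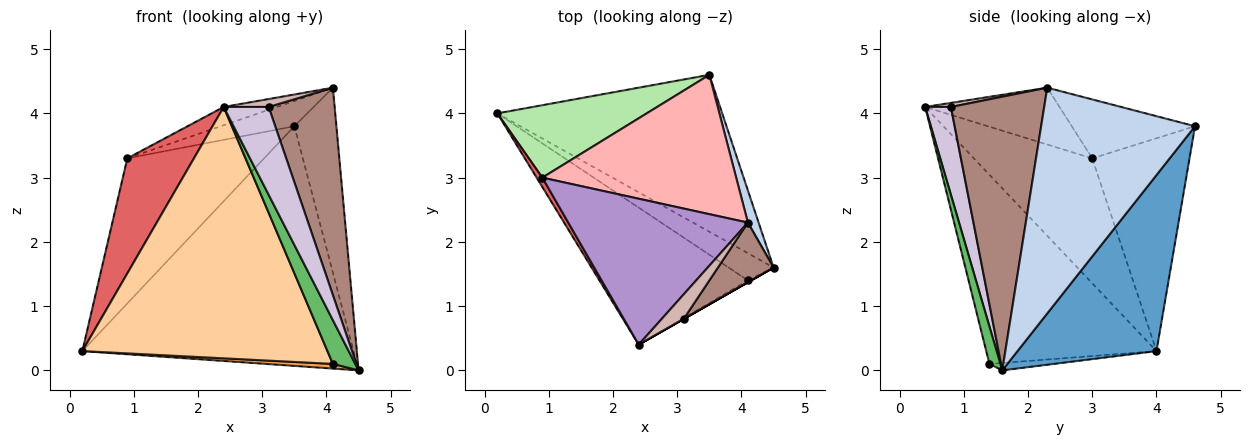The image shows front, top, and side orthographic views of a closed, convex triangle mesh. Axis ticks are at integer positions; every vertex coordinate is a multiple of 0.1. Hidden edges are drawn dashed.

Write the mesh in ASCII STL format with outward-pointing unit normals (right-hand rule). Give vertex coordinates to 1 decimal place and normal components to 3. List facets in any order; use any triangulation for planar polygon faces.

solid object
 facet normal 0.394 0.769 -0.503
  outer loop
   vertex 3.5 4.6 3.8
   vertex 4.5 1.6 0.0
   vertex 0.2 4.0 0.3
  endloop
 endfacet
 facet normal 0.964 0.263 0.046
  outer loop
   vertex 4.1 2.3 4.4
   vertex 4.5 1.6 0.0
   vertex 3.5 4.6 3.8
  endloop
 endfacet
 facet normal -0.160 -0.166 -0.973
  outer loop
   vertex 4.1 1.4 0.1
   vertex 0.2 4.0 0.3
   vertex 4.5 1.6 0.0
  endloop
 endfacet
 facet normal -0.521 -0.750 -0.409
  outer loop
   vertex 4.1 1.4 0.1
   vertex 2.4 0.4 4.1
   vertex 0.2 4.0 0.3
  endloop
 endfacet
 facet normal 0.439 -0.898 -0.038
  outer loop
   vertex 4.1 1.4 0.1
   vertex 4.5 1.6 0.0
   vertex 2.4 0.4 4.1
  endloop
 endfacet
 facet normal -0.537 0.755 0.377
  outer loop
   vertex 0.9 3.0 3.3
   vertex 3.5 4.6 3.8
   vertex 0.2 4.0 0.3
  endloop
 endfacet
 facet normal -0.871 -0.490 0.040
  outer loop
   vertex 0.9 3.0 3.3
   vertex 0.2 4.0 0.3
   vertex 2.4 0.4 4.1
  endloop
 endfacet
 facet normal -0.287 0.171 0.943
  outer loop
   vertex 0.9 3.0 3.3
   vertex 4.1 2.3 4.4
   vertex 3.5 4.6 3.8
  endloop
 endfacet
 facet normal -0.300 0.119 0.947
  outer loop
   vertex 0.9 3.0 3.3
   vertex 2.4 0.4 4.1
   vertex 4.1 2.3 4.4
  endloop
 endfacet
 facet normal 0.496 -0.868 0.000
  outer loop
   vertex 3.1 0.8 4.1
   vertex 2.4 0.4 4.1
   vertex 4.5 1.6 0.0
  endloop
 endfacet
 facet normal 0.805 -0.570 0.164
  outer loop
   vertex 3.1 0.8 4.1
   vertex 4.5 1.6 0.0
   vertex 4.1 2.3 4.4
  endloop
 endfacet
 facet normal 0.173 -0.303 0.937
  outer loop
   vertex 3.1 0.8 4.1
   vertex 4.1 2.3 4.4
   vertex 2.4 0.4 4.1
  endloop
 endfacet
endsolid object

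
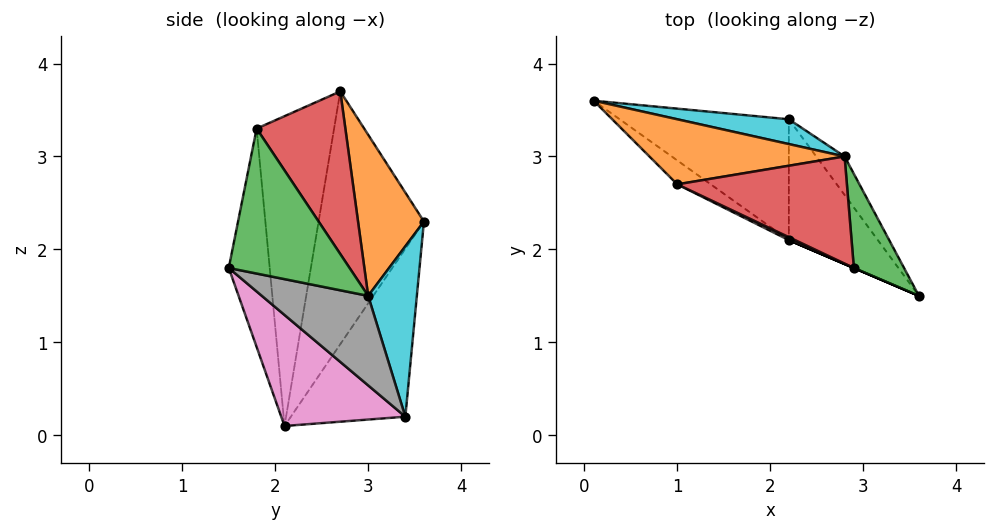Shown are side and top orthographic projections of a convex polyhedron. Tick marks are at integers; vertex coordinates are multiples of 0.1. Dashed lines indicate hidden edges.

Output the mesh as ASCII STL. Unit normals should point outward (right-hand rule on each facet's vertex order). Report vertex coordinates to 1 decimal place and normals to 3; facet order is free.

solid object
 facet normal -0.636 -0.767 -0.084
  outer loop
   vertex 2.2 2.1 0.1
   vertex 1.0 2.7 3.7
   vertex 0.1 3.6 2.3
  endloop
 endfacet
 facet normal 0.304 0.878 0.369
  outer loop
   vertex 2.8 3.0 1.5
   vertex 0.1 3.6 2.3
   vertex 1.0 2.7 3.7
  endloop
 endfacet
 facet normal 0.821 0.495 0.284
  outer loop
   vertex 2.9 1.8 3.3
   vertex 3.6 1.5 1.8
   vertex 2.8 3.0 1.5
  endloop
 endfacet
 facet normal 0.456 0.752 0.476
  outer loop
   vertex 2.9 1.8 3.3
   vertex 2.8 3.0 1.5
   vertex 1.0 2.7 3.7
  endloop
 endfacet
 facet normal -0.394 -0.919 0.000
  outer loop
   vertex 2.9 1.8 3.3
   vertex 2.2 2.1 0.1
   vertex 3.6 1.5 1.8
  endloop
 endfacet
 facet normal -0.427 -0.904 0.009
  outer loop
   vertex 2.9 1.8 3.3
   vertex 1.0 2.7 3.7
   vertex 2.2 2.1 0.1
  endloop
 endfacet
 facet normal 0.779 0.048 -0.625
  outer loop
   vertex 2.2 3.4 0.2
   vertex 3.6 1.5 1.8
   vertex 2.2 2.1 0.1
  endloop
 endfacet
 facet normal 0.870 0.409 -0.276
  outer loop
   vertex 2.2 3.4 0.2
   vertex 2.8 3.0 1.5
   vertex 3.6 1.5 1.8
  endloop
 endfacet
 facet normal -0.703 0.055 -0.709
  outer loop
   vertex 2.2 3.4 0.2
   vertex 2.2 2.1 0.1
   vertex 0.1 3.6 2.3
  endloop
 endfacet
 facet normal 0.262 0.950 0.171
  outer loop
   vertex 2.2 3.4 0.2
   vertex 0.1 3.6 2.3
   vertex 2.8 3.0 1.5
  endloop
 endfacet
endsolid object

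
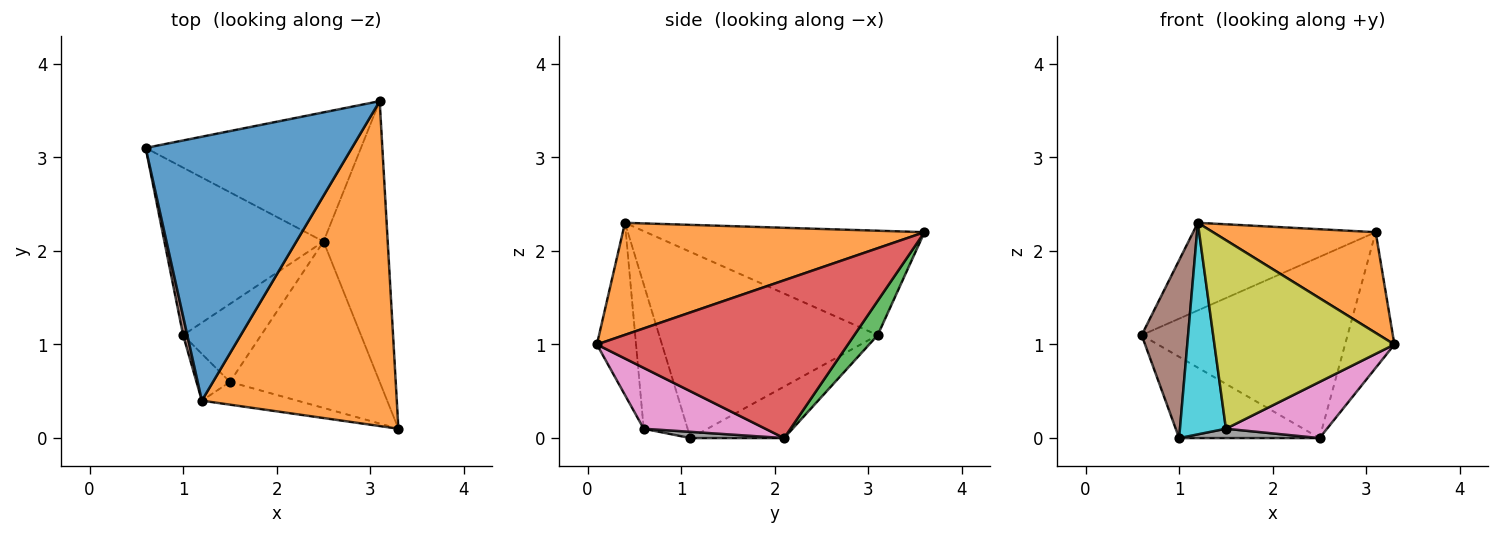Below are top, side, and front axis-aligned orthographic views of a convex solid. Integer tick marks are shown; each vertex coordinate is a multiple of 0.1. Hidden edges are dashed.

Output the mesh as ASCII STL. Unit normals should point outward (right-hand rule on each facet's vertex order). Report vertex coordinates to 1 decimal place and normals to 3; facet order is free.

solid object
 facet normal -0.433 0.284 0.855
  outer loop
   vertex 1.2 0.4 2.3
   vertex 3.1 3.6 2.2
   vertex 0.6 3.1 1.1
  endloop
 endfacet
 facet normal 0.481 -0.260 0.837
  outer loop
   vertex 1.2 0.4 2.3
   vertex 3.3 0.1 1.0
   vertex 3.1 3.6 2.2
  endloop
 endfacet
 facet normal 0.092 0.811 -0.578
  outer loop
   vertex 2.5 2.1 0.0
   vertex 0.6 3.1 1.1
   vertex 3.1 3.6 2.2
  endloop
 endfacet
 facet normal 0.911 0.179 -0.371
  outer loop
   vertex 2.5 2.1 0.0
   vertex 3.1 3.6 2.2
   vertex 3.3 0.1 1.0
  endloop
 endfacet
 facet normal -0.279 0.419 -0.864
  outer loop
   vertex 1.0 1.1 0.0
   vertex 0.6 3.1 1.1
   vertex 2.5 2.1 0.0
  endloop
 endfacet
 facet normal -0.978 -0.208 0.022
  outer loop
   vertex 1.0 1.1 0.0
   vertex 1.2 0.4 2.3
   vertex 0.6 3.1 1.1
  endloop
 endfacet
 facet normal 0.359 -0.298 -0.884
  outer loop
   vertex 1.5 0.6 0.1
   vertex 2.5 2.1 0.0
   vertex 3.3 0.1 1.0
  endloop
 endfacet
 facet normal 0.079 -0.119 -0.990
  outer loop
   vertex 1.5 0.6 0.1
   vertex 1.0 1.1 0.0
   vertex 2.5 2.1 0.0
  endloop
 endfacet
 facet normal -0.211 -0.970 -0.117
  outer loop
   vertex 1.5 0.6 0.1
   vertex 3.3 0.1 1.0
   vertex 1.2 0.4 2.3
  endloop
 endfacet
 facet normal -0.682 -0.714 -0.158
  outer loop
   vertex 1.5 0.6 0.1
   vertex 1.2 0.4 2.3
   vertex 1.0 1.1 0.0
  endloop
 endfacet
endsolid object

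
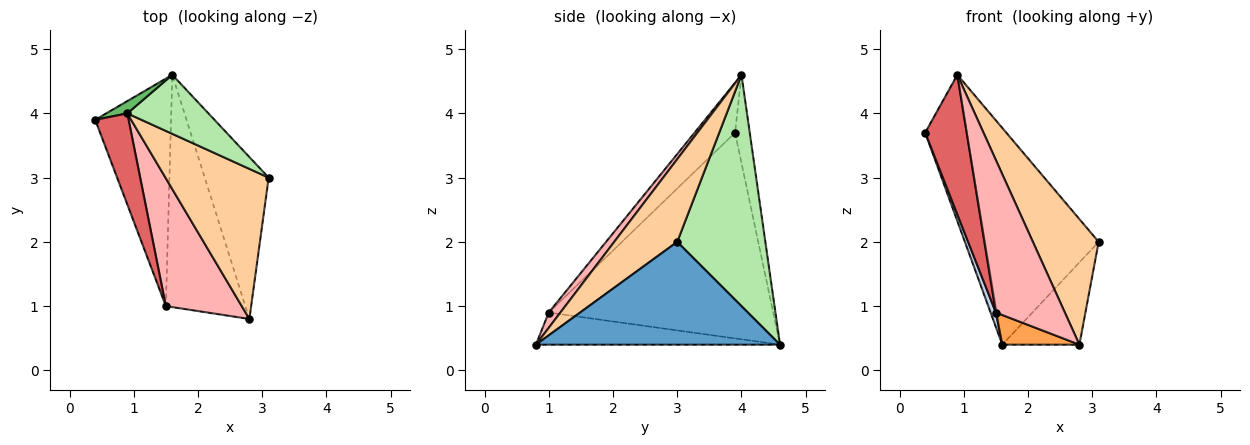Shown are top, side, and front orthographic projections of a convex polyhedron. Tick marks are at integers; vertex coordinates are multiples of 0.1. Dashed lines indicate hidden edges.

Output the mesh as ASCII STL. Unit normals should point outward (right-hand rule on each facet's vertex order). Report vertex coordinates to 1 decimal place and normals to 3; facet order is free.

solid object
 facet normal 0.820 0.259 -0.510
  outer loop
   vertex 1.6 4.6 0.4
   vertex 3.1 3.0 2.0
   vertex 2.8 0.8 0.4
  endloop
 endfacet
 facet normal -0.938 -0.022 -0.346
  outer loop
   vertex 1.5 1.0 0.9
   vertex 0.4 3.9 3.7
   vertex 1.6 4.6 0.4
  endloop
 endfacet
 facet normal -0.372 -0.118 -0.921
  outer loop
   vertex 1.5 1.0 0.9
   vertex 1.6 4.6 0.4
   vertex 2.8 0.8 0.4
  endloop
 endfacet
 facet normal 0.524 -0.547 0.653
  outer loop
   vertex 0.9 4.0 4.6
   vertex 2.8 0.8 0.4
   vertex 3.1 3.0 2.0
  endloop
 endfacet
 facet normal -0.331 0.940 0.079
  outer loop
   vertex 0.9 4.0 4.6
   vertex 1.6 4.6 0.4
   vertex 0.4 3.9 3.7
  endloop
 endfacet
 facet normal 0.599 0.772 0.210
  outer loop
   vertex 0.9 4.0 4.6
   vertex 3.1 3.0 2.0
   vertex 1.6 4.6 0.4
  endloop
 endfacet
 facet normal -0.632 -0.649 0.423
  outer loop
   vertex 0.9 4.0 4.6
   vertex 0.4 3.9 3.7
   vertex 1.5 1.0 0.9
  endloop
 endfacet
 facet normal 0.128 -0.760 0.637
  outer loop
   vertex 0.9 4.0 4.6
   vertex 1.5 1.0 0.9
   vertex 2.8 0.8 0.4
  endloop
 endfacet
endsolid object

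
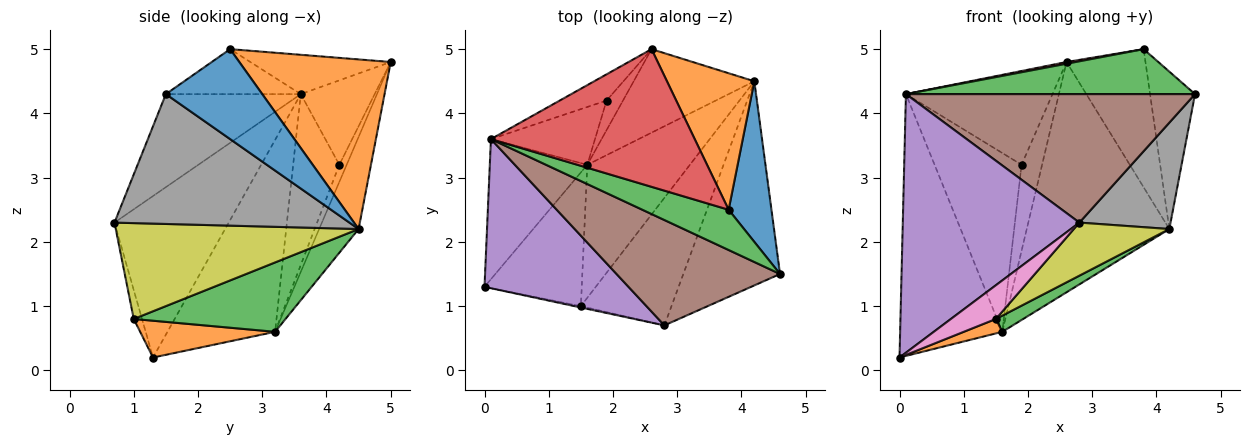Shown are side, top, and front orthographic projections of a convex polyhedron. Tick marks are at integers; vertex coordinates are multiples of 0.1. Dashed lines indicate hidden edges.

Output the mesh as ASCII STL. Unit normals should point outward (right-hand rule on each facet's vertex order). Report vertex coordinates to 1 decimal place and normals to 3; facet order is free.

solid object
 facet normal 0.832 0.388 0.396
  outer loop
   vertex 4.2 4.5 2.2
   vertex 3.8 2.5 5.0
   vertex 4.6 1.5 4.3
  endloop
 endfacet
 facet normal 0.807 0.420 0.416
  outer loop
   vertex 4.2 4.5 2.2
   vertex 2.6 5.0 4.8
   vertex 3.8 2.5 5.0
  endloop
 endfacet
 facet normal -0.328 -0.704 0.630
  outer loop
   vertex 0.1 3.6 4.3
   vertex 4.6 1.5 4.3
   vertex 3.8 2.5 5.0
  endloop
 endfacet
 facet normal -0.189 -0.012 0.982
  outer loop
   vertex 0.1 3.6 4.3
   vertex 3.8 2.5 5.0
   vertex 2.6 5.0 4.8
  endloop
 endfacet
 facet normal -0.489 -0.756 0.436
  outer loop
   vertex 2.8 0.7 2.3
   vertex 0.1 3.6 4.3
   vertex 0.0 1.3 0.2
  endloop
 endfacet
 facet normal -0.339 -0.727 0.596
  outer loop
   vertex 2.8 0.7 2.3
   vertex 4.6 1.5 4.3
   vertex 0.1 3.6 4.3
  endloop
 endfacet
 facet normal -0.181 -0.983 -0.040
  outer loop
   vertex 2.8 0.7 2.3
   vertex 0.0 1.3 0.2
   vertex 1.5 1.0 0.8
  endloop
 endfacet
 facet normal 0.766 -0.297 -0.570
  outer loop
   vertex 2.8 0.7 2.3
   vertex 4.2 4.5 2.2
   vertex 4.6 1.5 4.3
  endloop
 endfacet
 facet normal 0.699 -0.275 -0.661
  outer loop
   vertex 2.8 0.7 2.3
   vertex 1.5 1.0 0.8
   vertex 4.2 4.5 2.2
  endloop
 endfacet
 facet normal -0.252 0.910 -0.330
  outer loop
   vertex 1.6 3.2 0.6
   vertex 2.6 5.0 4.8
   vertex 4.2 4.5 2.2
  endloop
 endfacet
 facet normal -0.681 0.646 -0.346
  outer loop
   vertex 1.6 3.2 0.6
   vertex 0.0 1.3 0.2
   vertex 0.1 3.6 4.3
  endloop
 endfacet
 facet normal 0.352 -0.101 -0.931
  outer loop
   vertex 1.6 3.2 0.6
   vertex 1.5 1.0 0.8
   vertex 0.0 1.3 0.2
  endloop
 endfacet
 facet normal 0.557 -0.100 -0.824
  outer loop
   vertex 1.6 3.2 0.6
   vertex 4.2 4.5 2.2
   vertex 1.5 1.0 0.8
  endloop
 endfacet
 facet normal -0.437 0.866 -0.242
  outer loop
   vertex 1.9 4.2 3.2
   vertex 0.1 3.6 4.3
   vertex 2.6 5.0 4.8
  endloop
 endfacet
 facet normal -0.321 0.896 -0.308
  outer loop
   vertex 1.9 4.2 3.2
   vertex 2.6 5.0 4.8
   vertex 1.6 3.2 0.6
  endloop
 endfacet
 facet normal -0.451 0.849 -0.275
  outer loop
   vertex 1.9 4.2 3.2
   vertex 1.6 3.2 0.6
   vertex 0.1 3.6 4.3
  endloop
 endfacet
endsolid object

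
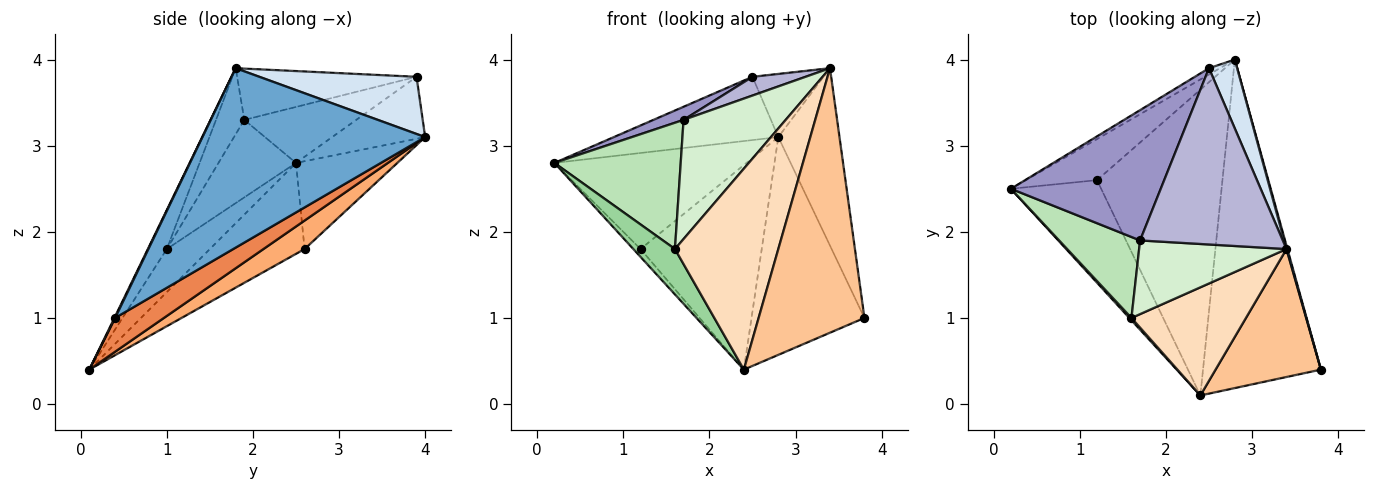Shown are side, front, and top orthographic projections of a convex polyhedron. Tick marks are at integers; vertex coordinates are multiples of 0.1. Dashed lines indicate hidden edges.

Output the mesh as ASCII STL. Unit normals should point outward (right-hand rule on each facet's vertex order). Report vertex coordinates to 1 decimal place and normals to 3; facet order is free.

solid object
 facet normal 0.964 0.265 0.005
  outer loop
   vertex 3.4 1.8 3.9
   vertex 3.8 0.4 1.0
   vertex 2.8 4.0 3.1
  endloop
 endfacet
 facet normal -0.436 0.827 -0.354
  outer loop
   vertex 1.2 2.6 1.8
   vertex 0.2 2.5 2.8
   vertex 2.8 4.0 3.1
  endloop
 endfacet
 facet normal -0.490 0.867 -0.086
  outer loop
   vertex 2.5 3.9 3.8
   vertex 2.8 4.0 3.1
   vertex 0.2 2.5 2.8
  endloop
 endfacet
 facet normal 0.831 0.376 0.410
  outer loop
   vertex 2.5 3.9 3.8
   vertex 3.4 1.8 3.9
   vertex 2.8 4.0 3.1
  endloop
 endfacet
 facet normal 0.232 0.537 -0.811
  outer loop
   vertex 2.4 0.1 0.4
   vertex 2.8 4.0 3.1
   vertex 3.8 0.4 1.0
  endloop
 endfacet
 facet normal 0.185 0.546 -0.817
  outer loop
   vertex 2.4 0.1 0.4
   vertex 1.2 2.6 1.8
   vertex 2.8 4.0 3.1
  endloop
 endfacet
 facet normal 0.006 -0.900 0.435
  outer loop
   vertex 2.4 0.1 0.4
   vertex 3.8 0.4 1.0
   vertex 3.4 1.8 3.9
  endloop
 endfacet
 facet normal -0.159 -0.869 0.468
  outer loop
   vertex 2.4 0.1 0.4
   vertex 3.4 1.8 3.9
   vertex 1.6 1.0 1.8
  endloop
 endfacet
 facet normal -0.709 0.054 -0.703
  outer loop
   vertex 2.4 0.1 0.4
   vertex 0.2 2.5 2.8
   vertex 1.2 2.6 1.8
  endloop
 endfacet
 facet normal -0.719 -0.695 0.036
  outer loop
   vertex 2.4 0.1 0.4
   vertex 1.6 1.0 1.8
   vertex 0.2 2.5 2.8
  endloop
 endfacet
 facet normal -0.459 -0.748 0.479
  outer loop
   vertex 1.7 1.9 3.3
   vertex 0.2 2.5 2.8
   vertex 1.6 1.0 1.8
  endloop
 endfacet
 facet normal -0.229 -0.828 0.512
  outer loop
   vertex 1.7 1.9 3.3
   vertex 1.6 1.0 1.8
   vertex 3.4 1.8 3.9
  endloop
 endfacet
 facet normal -0.348 -0.094 0.933
  outer loop
   vertex 1.7 1.9 3.3
   vertex 2.5 3.9 3.8
   vertex 0.2 2.5 2.8
  endloop
 endfacet
 facet normal -0.336 -0.100 0.936
  outer loop
   vertex 1.7 1.9 3.3
   vertex 3.4 1.8 3.9
   vertex 2.5 3.9 3.8
  endloop
 endfacet
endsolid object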